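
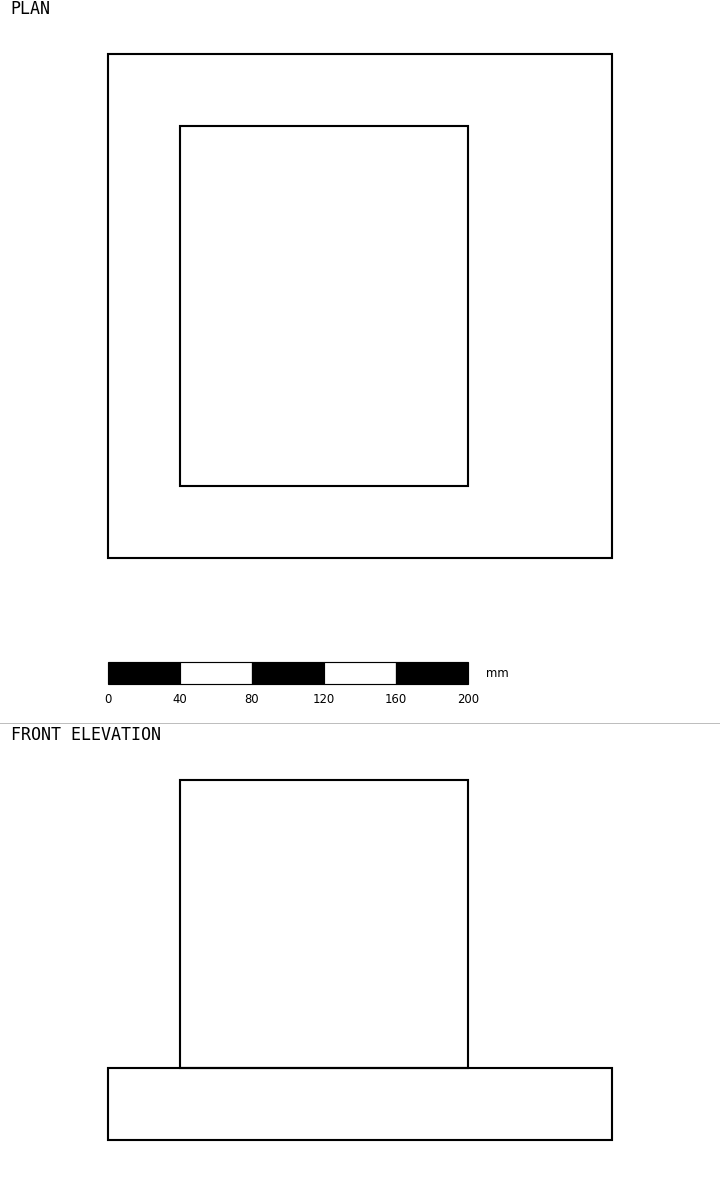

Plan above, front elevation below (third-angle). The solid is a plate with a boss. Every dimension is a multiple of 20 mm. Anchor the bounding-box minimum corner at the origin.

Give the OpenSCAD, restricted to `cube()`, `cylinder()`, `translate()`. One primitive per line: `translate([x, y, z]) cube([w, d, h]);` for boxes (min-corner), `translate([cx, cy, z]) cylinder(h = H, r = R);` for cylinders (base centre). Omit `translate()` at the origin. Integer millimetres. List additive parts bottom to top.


cube([280, 280, 40]);
translate([40, 40, 40]) cube([160, 200, 160]);


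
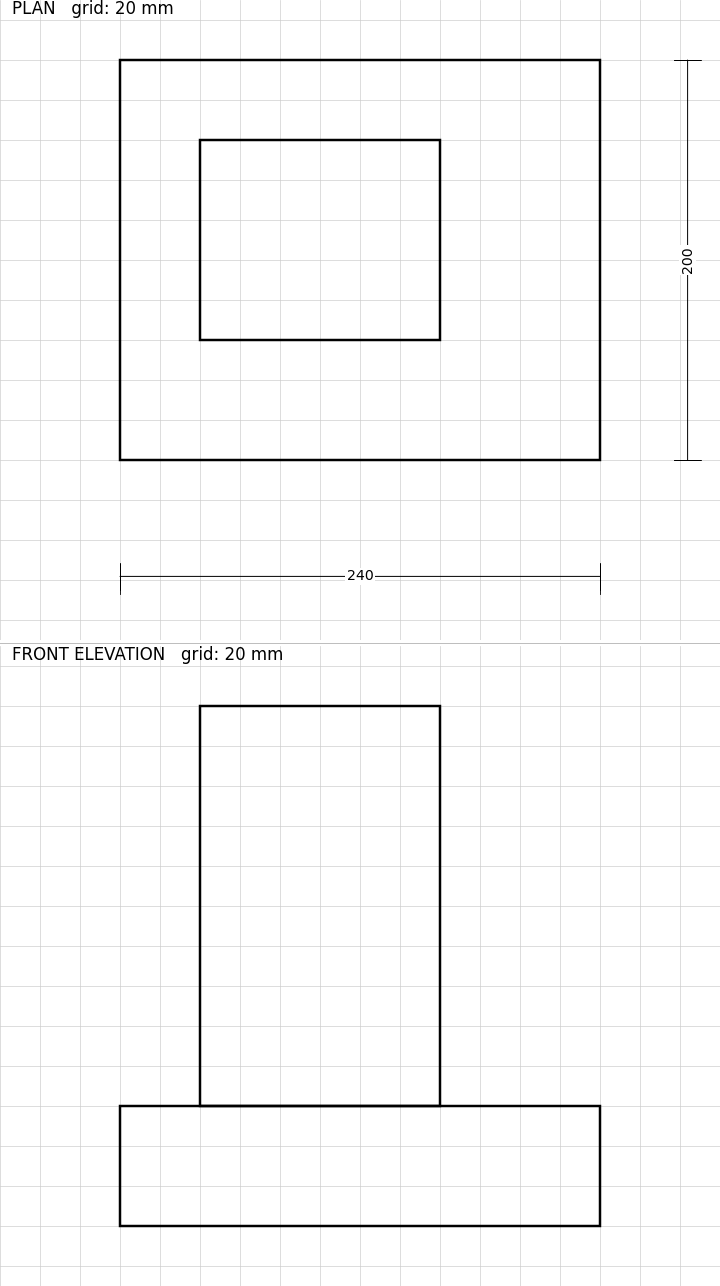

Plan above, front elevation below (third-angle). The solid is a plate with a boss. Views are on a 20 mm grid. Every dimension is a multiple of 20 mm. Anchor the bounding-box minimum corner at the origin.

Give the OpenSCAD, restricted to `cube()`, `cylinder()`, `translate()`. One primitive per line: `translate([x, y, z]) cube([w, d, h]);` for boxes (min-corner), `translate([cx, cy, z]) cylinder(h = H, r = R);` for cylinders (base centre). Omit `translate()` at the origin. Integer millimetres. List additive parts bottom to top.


cube([240, 200, 60]);
translate([40, 60, 60]) cube([120, 100, 200]);


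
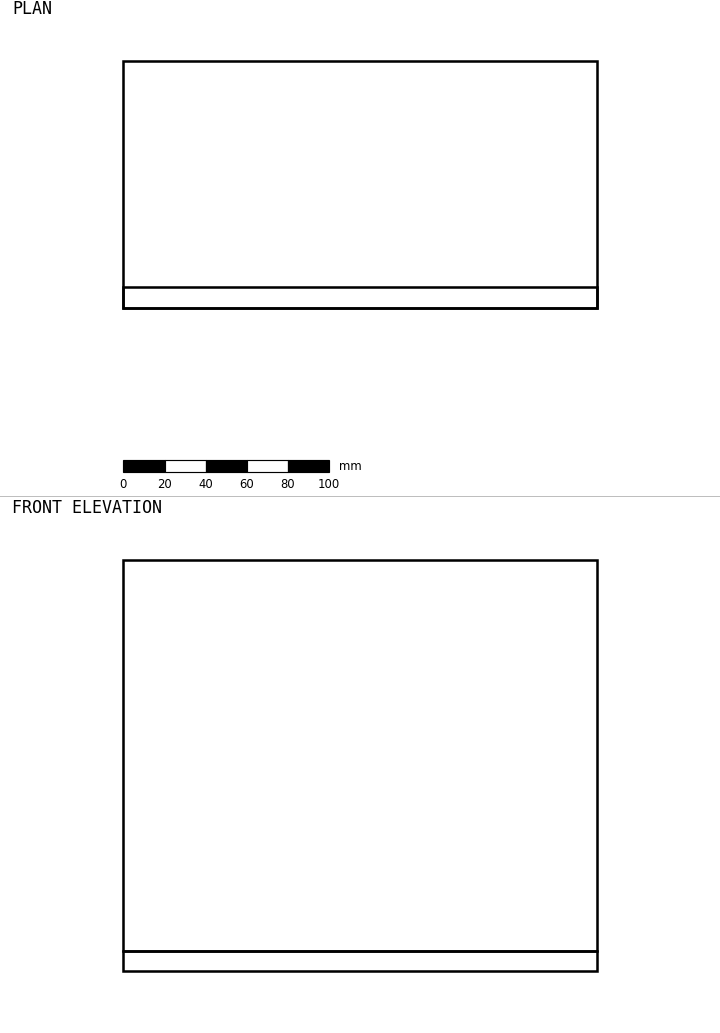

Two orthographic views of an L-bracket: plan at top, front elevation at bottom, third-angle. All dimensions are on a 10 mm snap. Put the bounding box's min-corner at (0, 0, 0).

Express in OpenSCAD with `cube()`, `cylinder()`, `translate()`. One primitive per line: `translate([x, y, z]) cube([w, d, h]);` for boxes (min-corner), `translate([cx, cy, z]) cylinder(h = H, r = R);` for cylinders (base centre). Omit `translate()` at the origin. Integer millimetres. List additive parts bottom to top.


cube([230, 120, 10]);
translate([0, 0, 10]) cube([230, 10, 190]);


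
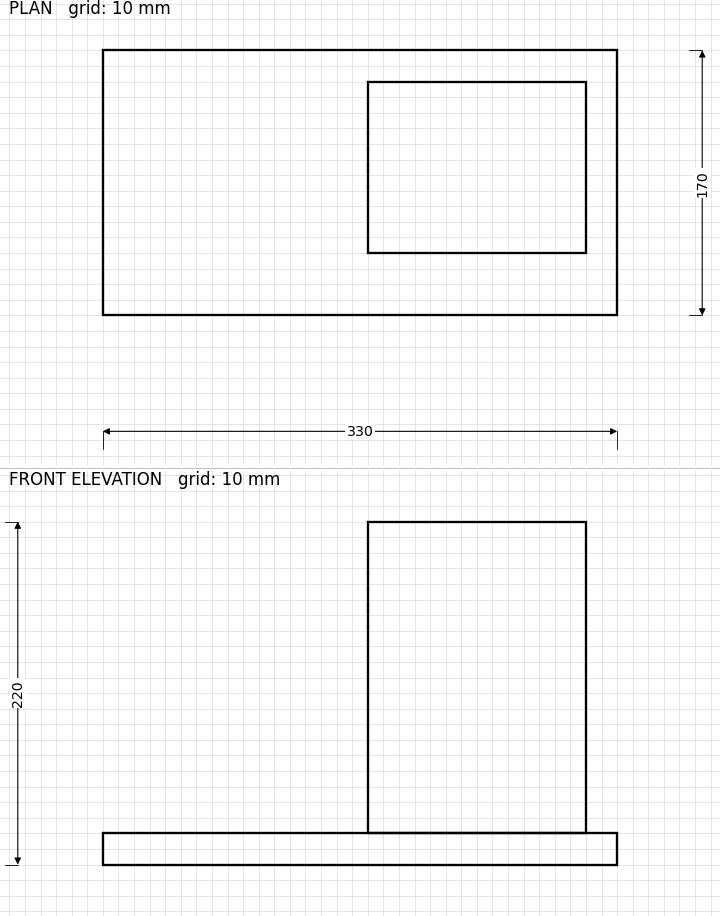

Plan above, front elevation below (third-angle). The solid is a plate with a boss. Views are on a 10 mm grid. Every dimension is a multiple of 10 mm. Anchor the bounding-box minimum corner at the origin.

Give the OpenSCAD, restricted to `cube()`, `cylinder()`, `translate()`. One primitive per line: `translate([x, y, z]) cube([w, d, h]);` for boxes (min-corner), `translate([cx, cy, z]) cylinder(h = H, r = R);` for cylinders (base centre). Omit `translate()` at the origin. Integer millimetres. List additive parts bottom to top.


cube([330, 170, 20]);
translate([170, 40, 20]) cube([140, 110, 200]);


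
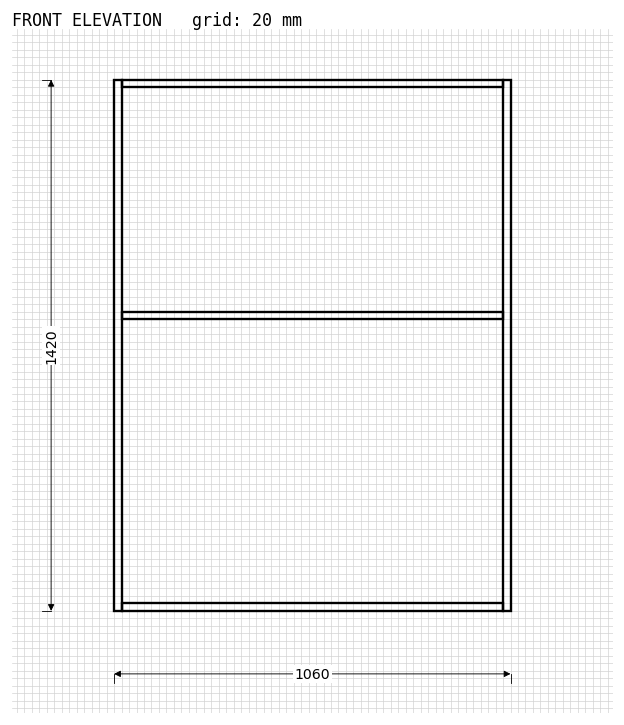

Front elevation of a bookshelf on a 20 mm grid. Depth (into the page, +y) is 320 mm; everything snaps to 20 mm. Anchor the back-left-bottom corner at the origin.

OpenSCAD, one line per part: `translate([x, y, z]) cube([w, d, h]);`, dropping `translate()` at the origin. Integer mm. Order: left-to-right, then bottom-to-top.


cube([20, 320, 1420]);
translate([20, 0, 0]) cube([1020, 320, 20]);
translate([20, 0, 780]) cube([1020, 320, 20]);
translate([20, 0, 1400]) cube([1020, 320, 20]);
translate([1040, 0, 0]) cube([20, 320, 1420]);


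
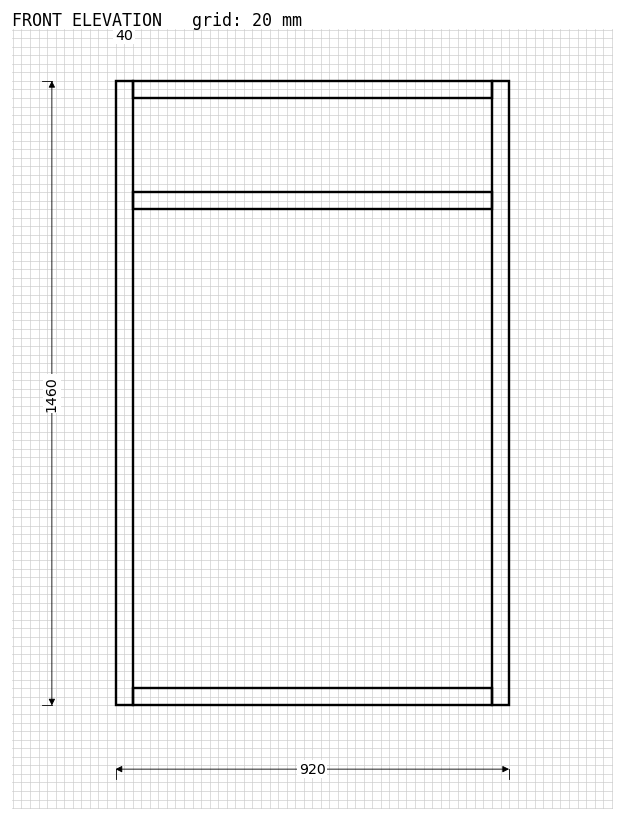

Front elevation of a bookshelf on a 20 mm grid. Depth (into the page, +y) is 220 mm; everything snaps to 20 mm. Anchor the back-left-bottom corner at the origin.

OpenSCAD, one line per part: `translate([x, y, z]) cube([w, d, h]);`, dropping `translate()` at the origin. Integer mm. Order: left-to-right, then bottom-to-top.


cube([40, 220, 1460]);
translate([40, 0, 0]) cube([840, 220, 40]);
translate([40, 0, 1160]) cube([840, 220, 40]);
translate([40, 0, 1420]) cube([840, 220, 40]);
translate([880, 0, 0]) cube([40, 220, 1460]);


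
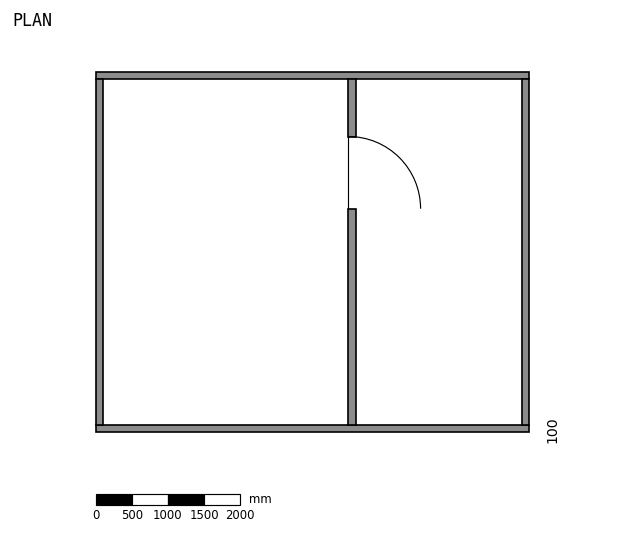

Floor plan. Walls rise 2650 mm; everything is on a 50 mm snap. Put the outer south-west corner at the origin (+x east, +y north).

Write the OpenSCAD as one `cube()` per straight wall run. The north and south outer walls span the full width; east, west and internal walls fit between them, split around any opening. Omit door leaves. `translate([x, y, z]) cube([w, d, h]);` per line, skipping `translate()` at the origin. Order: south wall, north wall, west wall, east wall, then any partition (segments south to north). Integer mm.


cube([6000, 100, 2650]);
translate([0, 4900, 0]) cube([6000, 100, 2650]);
translate([0, 100, 0]) cube([100, 4800, 2650]);
translate([5900, 100, 0]) cube([100, 4800, 2650]);
translate([3500, 100, 0]) cube([100, 3000, 2650]);
translate([3500, 4100, 0]) cube([100, 800, 2650]);


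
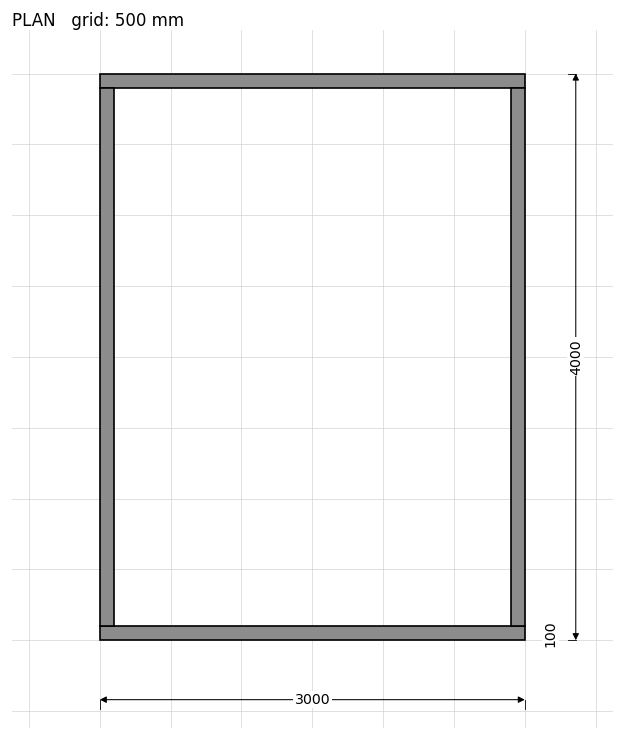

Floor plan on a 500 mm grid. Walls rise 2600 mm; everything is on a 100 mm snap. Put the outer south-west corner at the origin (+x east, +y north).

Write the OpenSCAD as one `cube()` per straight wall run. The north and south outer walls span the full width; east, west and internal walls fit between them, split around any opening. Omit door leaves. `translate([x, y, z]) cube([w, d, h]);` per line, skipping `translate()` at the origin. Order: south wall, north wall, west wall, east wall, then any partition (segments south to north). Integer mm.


cube([3000, 100, 2600]);
translate([0, 3900, 0]) cube([3000, 100, 2600]);
translate([0, 100, 0]) cube([100, 3800, 2600]);
translate([2900, 100, 0]) cube([100, 3800, 2600]);


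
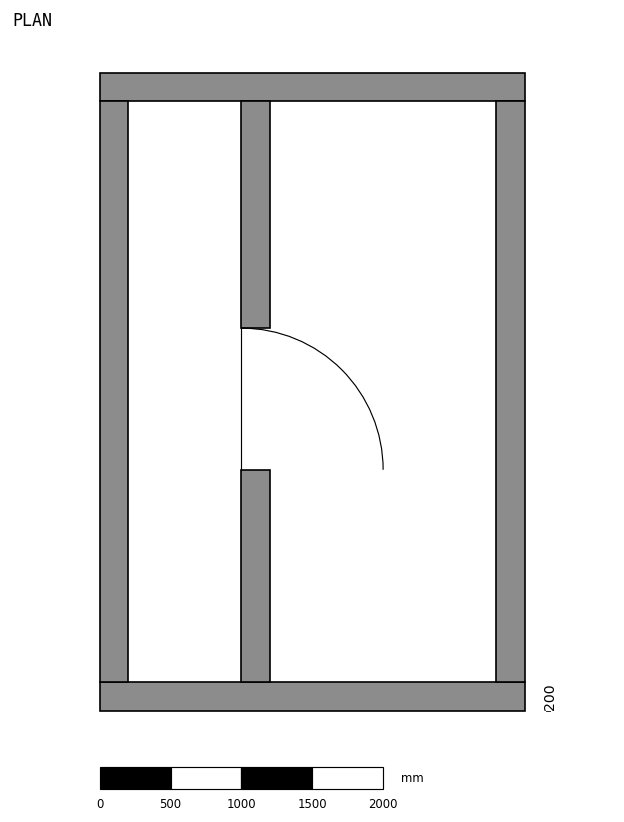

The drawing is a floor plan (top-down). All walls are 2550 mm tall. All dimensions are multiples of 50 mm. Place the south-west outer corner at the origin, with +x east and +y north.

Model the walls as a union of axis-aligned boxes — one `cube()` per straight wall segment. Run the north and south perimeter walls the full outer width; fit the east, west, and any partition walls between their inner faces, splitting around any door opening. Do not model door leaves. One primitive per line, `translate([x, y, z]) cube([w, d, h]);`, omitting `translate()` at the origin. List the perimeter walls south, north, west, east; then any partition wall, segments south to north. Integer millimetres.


cube([3000, 200, 2550]);
translate([0, 4300, 0]) cube([3000, 200, 2550]);
translate([0, 200, 0]) cube([200, 4100, 2550]);
translate([2800, 200, 0]) cube([200, 4100, 2550]);
translate([1000, 200, 0]) cube([200, 1500, 2550]);
translate([1000, 2700, 0]) cube([200, 1600, 2550]);


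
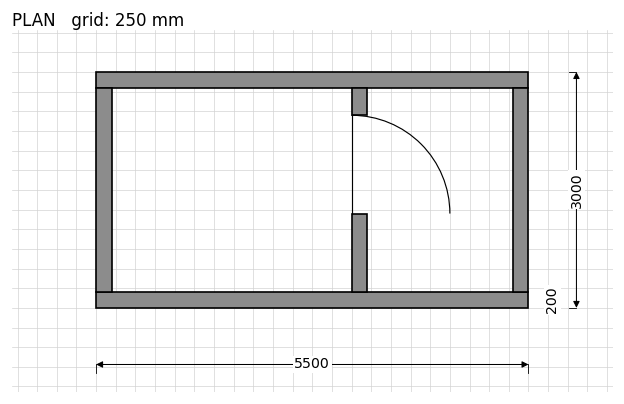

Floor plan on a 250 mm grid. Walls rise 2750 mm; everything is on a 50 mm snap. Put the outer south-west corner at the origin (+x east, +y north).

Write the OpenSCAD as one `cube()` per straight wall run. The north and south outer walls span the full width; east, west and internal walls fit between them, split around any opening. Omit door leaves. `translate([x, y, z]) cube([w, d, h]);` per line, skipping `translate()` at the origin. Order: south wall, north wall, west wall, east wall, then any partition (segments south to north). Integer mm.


cube([5500, 200, 2750]);
translate([0, 2800, 0]) cube([5500, 200, 2750]);
translate([0, 200, 0]) cube([200, 2600, 2750]);
translate([5300, 200, 0]) cube([200, 2600, 2750]);
translate([3250, 200, 0]) cube([200, 1000, 2750]);
translate([3250, 2450, 0]) cube([200, 350, 2750]);


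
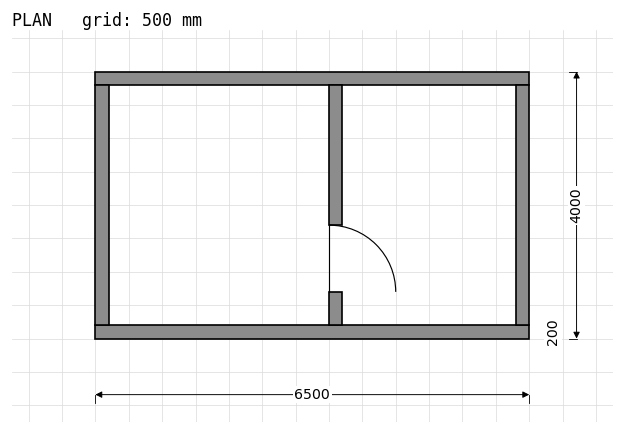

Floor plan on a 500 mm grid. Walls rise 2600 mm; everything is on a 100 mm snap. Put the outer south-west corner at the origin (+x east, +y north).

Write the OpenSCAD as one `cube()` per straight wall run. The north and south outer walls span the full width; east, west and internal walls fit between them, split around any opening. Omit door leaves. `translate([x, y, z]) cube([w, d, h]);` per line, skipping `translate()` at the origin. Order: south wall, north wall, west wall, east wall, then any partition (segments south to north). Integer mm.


cube([6500, 200, 2600]);
translate([0, 3800, 0]) cube([6500, 200, 2600]);
translate([0, 200, 0]) cube([200, 3600, 2600]);
translate([6300, 200, 0]) cube([200, 3600, 2600]);
translate([3500, 200, 0]) cube([200, 500, 2600]);
translate([3500, 1700, 0]) cube([200, 2100, 2600]);


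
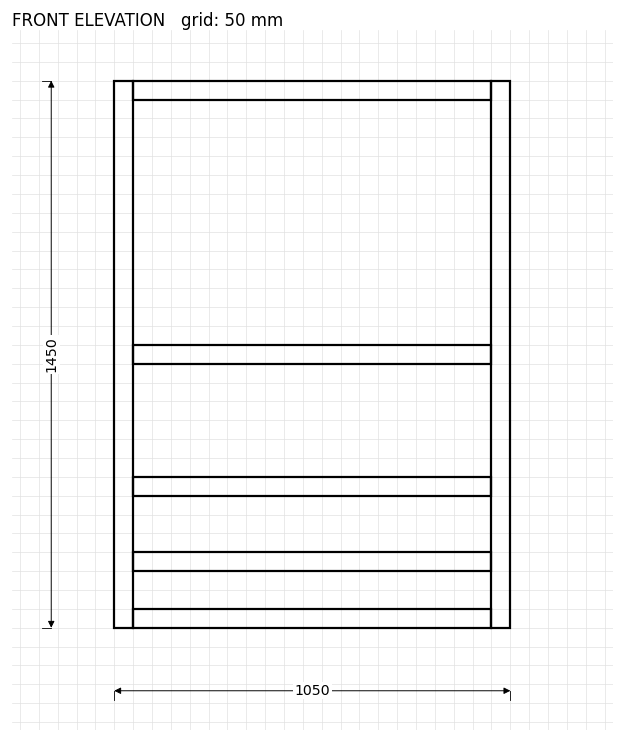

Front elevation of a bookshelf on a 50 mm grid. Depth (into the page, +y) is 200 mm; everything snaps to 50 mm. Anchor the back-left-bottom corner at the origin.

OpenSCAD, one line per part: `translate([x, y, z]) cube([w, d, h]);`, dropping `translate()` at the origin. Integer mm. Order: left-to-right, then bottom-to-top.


cube([50, 200, 1450]);
translate([50, 0, 0]) cube([950, 200, 50]);
translate([50, 0, 150]) cube([950, 200, 50]);
translate([50, 0, 350]) cube([950, 200, 50]);
translate([50, 0, 700]) cube([950, 200, 50]);
translate([50, 0, 1400]) cube([950, 200, 50]);
translate([1000, 0, 0]) cube([50, 200, 1450]);


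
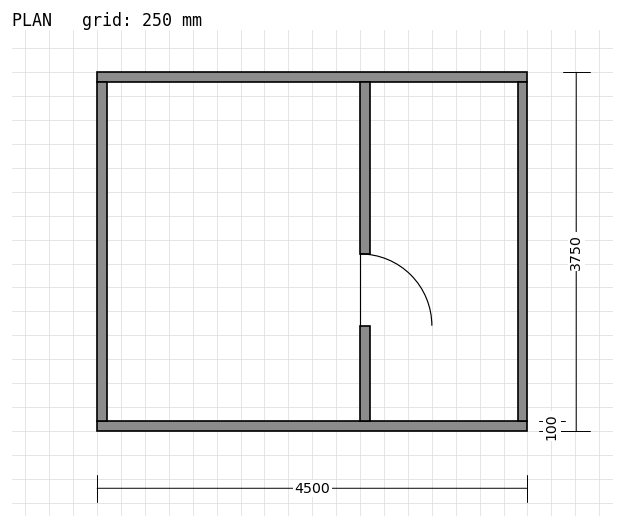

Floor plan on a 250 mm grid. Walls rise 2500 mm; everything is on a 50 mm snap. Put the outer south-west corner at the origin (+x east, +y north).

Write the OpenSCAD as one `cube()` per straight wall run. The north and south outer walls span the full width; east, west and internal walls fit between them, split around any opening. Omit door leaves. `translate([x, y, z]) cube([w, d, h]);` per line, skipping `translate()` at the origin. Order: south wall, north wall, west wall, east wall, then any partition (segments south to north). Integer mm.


cube([4500, 100, 2500]);
translate([0, 3650, 0]) cube([4500, 100, 2500]);
translate([0, 100, 0]) cube([100, 3550, 2500]);
translate([4400, 100, 0]) cube([100, 3550, 2500]);
translate([2750, 100, 0]) cube([100, 1000, 2500]);
translate([2750, 1850, 0]) cube([100, 1800, 2500]);


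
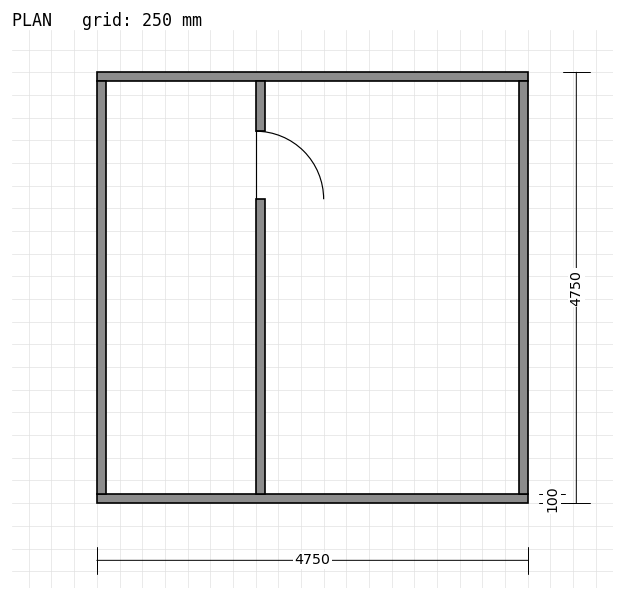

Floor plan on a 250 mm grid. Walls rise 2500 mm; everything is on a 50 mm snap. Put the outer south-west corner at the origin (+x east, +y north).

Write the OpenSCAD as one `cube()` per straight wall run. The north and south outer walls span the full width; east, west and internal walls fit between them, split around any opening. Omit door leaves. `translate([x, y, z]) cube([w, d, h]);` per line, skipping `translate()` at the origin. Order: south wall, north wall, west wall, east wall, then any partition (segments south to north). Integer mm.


cube([4750, 100, 2500]);
translate([0, 4650, 0]) cube([4750, 100, 2500]);
translate([0, 100, 0]) cube([100, 4550, 2500]);
translate([4650, 100, 0]) cube([100, 4550, 2500]);
translate([1750, 100, 0]) cube([100, 3250, 2500]);
translate([1750, 4100, 0]) cube([100, 550, 2500]);


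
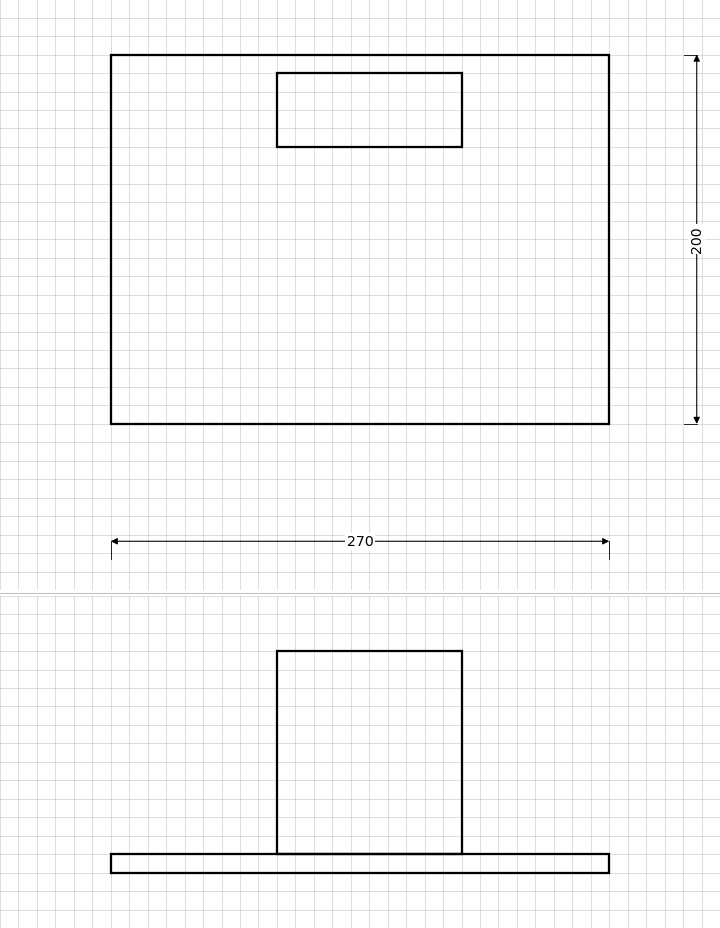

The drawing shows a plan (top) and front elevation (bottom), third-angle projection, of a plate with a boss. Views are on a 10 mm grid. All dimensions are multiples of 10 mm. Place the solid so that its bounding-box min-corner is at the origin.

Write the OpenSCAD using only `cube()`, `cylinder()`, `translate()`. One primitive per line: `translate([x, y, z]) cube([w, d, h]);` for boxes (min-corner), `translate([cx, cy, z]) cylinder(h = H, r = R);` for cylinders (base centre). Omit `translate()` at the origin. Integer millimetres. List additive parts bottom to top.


cube([270, 200, 10]);
translate([90, 150, 10]) cube([100, 40, 110]);


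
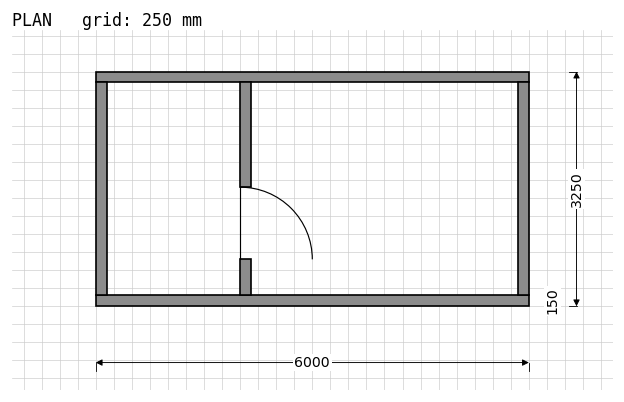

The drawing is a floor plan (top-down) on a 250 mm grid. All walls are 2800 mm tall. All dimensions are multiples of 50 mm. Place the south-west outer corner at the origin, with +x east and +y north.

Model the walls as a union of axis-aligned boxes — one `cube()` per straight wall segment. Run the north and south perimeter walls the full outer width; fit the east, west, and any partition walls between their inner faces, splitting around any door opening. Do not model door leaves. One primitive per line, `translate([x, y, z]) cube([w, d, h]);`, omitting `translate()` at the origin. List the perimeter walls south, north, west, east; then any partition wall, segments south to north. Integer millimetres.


cube([6000, 150, 2800]);
translate([0, 3100, 0]) cube([6000, 150, 2800]);
translate([0, 150, 0]) cube([150, 2950, 2800]);
translate([5850, 150, 0]) cube([150, 2950, 2800]);
translate([2000, 150, 0]) cube([150, 500, 2800]);
translate([2000, 1650, 0]) cube([150, 1450, 2800]);


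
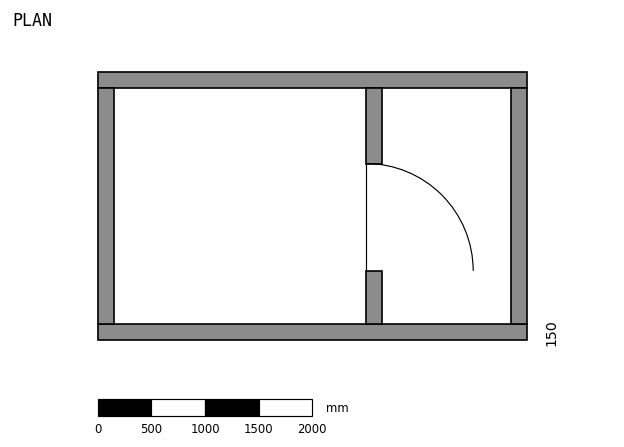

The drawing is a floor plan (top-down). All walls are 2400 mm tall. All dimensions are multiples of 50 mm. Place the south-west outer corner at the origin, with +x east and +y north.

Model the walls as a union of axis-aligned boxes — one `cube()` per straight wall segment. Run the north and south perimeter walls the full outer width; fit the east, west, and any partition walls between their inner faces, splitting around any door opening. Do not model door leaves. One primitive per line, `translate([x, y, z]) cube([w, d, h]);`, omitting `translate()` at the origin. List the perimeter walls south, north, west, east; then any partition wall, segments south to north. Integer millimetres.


cube([4000, 150, 2400]);
translate([0, 2350, 0]) cube([4000, 150, 2400]);
translate([0, 150, 0]) cube([150, 2200, 2400]);
translate([3850, 150, 0]) cube([150, 2200, 2400]);
translate([2500, 150, 0]) cube([150, 500, 2400]);
translate([2500, 1650, 0]) cube([150, 700, 2400]);


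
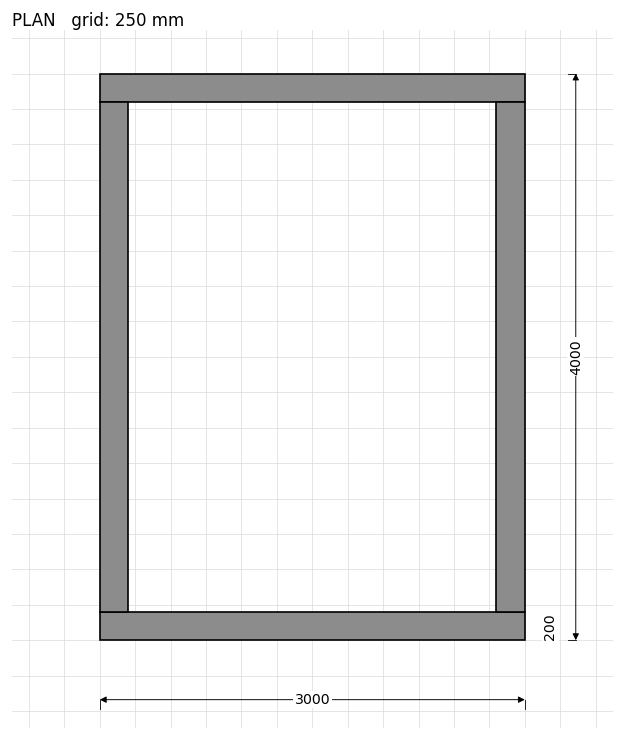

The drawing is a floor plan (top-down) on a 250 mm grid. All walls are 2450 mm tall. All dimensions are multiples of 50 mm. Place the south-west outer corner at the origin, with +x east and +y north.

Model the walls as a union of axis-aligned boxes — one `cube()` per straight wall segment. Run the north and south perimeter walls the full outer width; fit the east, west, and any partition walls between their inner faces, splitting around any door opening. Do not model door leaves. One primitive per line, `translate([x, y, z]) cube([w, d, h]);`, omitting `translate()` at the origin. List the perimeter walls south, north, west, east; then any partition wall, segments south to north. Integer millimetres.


cube([3000, 200, 2450]);
translate([0, 3800, 0]) cube([3000, 200, 2450]);
translate([0, 200, 0]) cube([200, 3600, 2450]);
translate([2800, 200, 0]) cube([200, 3600, 2450]);


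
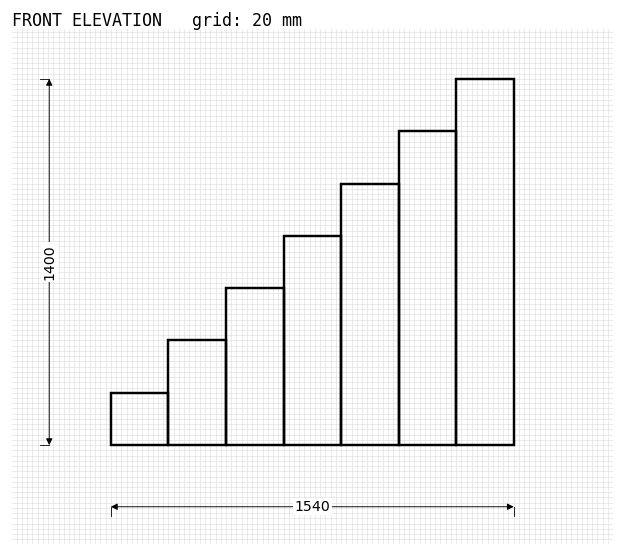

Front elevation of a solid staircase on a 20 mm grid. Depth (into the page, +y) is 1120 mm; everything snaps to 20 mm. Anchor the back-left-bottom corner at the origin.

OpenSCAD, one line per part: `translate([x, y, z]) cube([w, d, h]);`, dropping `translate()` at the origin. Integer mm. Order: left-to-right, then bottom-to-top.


cube([220, 1120, 200]);
translate([220, 0, 0]) cube([220, 1120, 400]);
translate([440, 0, 0]) cube([220, 1120, 600]);
translate([660, 0, 0]) cube([220, 1120, 800]);
translate([880, 0, 0]) cube([220, 1120, 1000]);
translate([1100, 0, 0]) cube([220, 1120, 1200]);
translate([1320, 0, 0]) cube([220, 1120, 1400]);


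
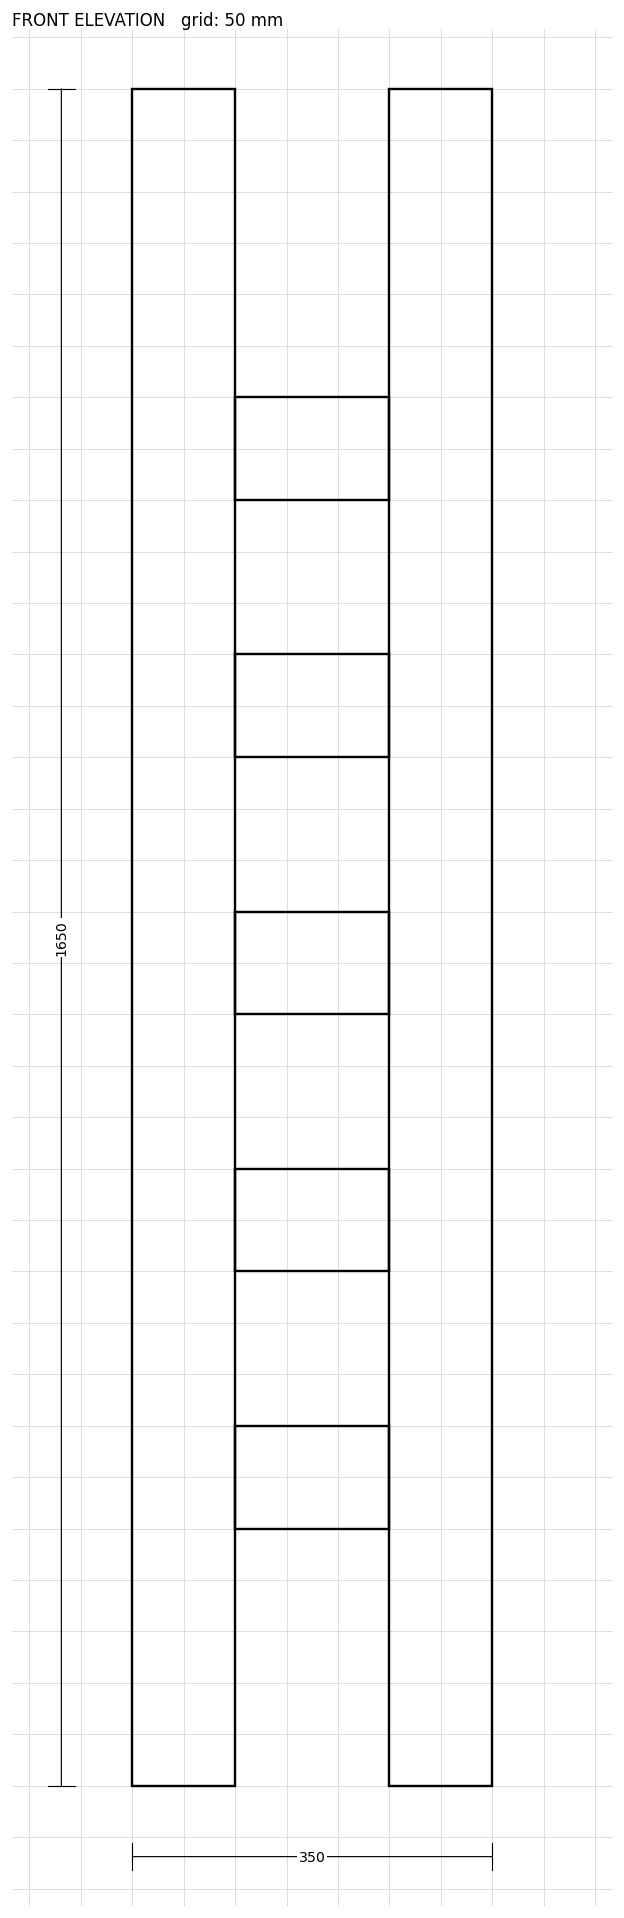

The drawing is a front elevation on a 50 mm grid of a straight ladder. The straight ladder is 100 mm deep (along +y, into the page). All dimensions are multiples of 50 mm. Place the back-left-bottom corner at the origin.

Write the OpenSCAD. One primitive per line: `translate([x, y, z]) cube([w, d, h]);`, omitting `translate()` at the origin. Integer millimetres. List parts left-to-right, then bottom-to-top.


cube([100, 100, 1650]);
translate([100, 0, 250]) cube([150, 100, 100]);
translate([100, 0, 500]) cube([150, 100, 100]);
translate([100, 0, 750]) cube([150, 100, 100]);
translate([100, 0, 1000]) cube([150, 100, 100]);
translate([100, 0, 1250]) cube([150, 100, 100]);
translate([250, 0, 0]) cube([100, 100, 1650]);


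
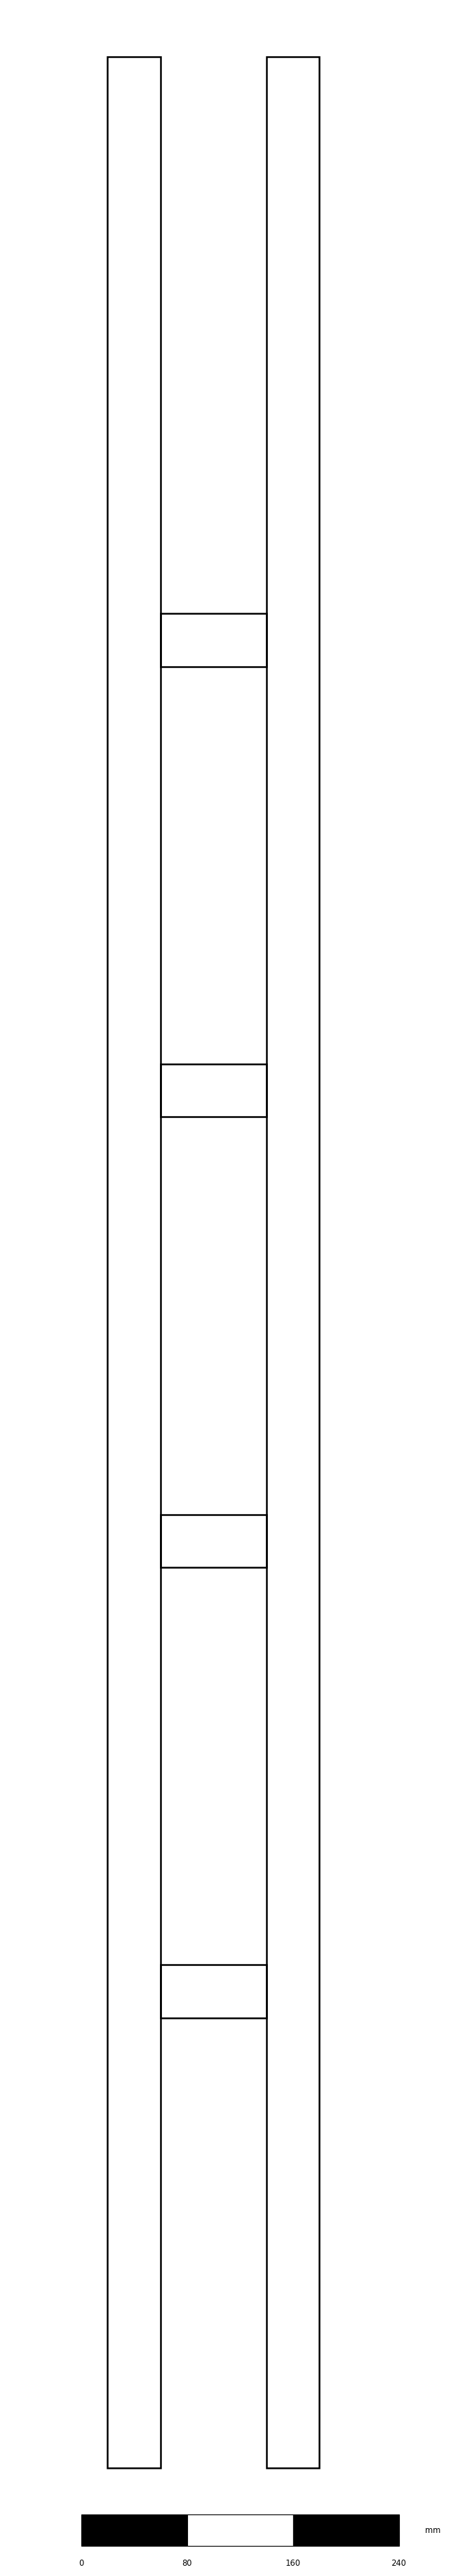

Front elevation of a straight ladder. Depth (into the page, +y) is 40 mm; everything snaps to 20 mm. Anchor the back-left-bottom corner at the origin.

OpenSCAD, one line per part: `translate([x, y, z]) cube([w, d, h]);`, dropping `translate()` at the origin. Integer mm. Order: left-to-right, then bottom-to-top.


cube([40, 40, 1820]);
translate([40, 0, 340]) cube([80, 40, 40]);
translate([40, 0, 680]) cube([80, 40, 40]);
translate([40, 0, 1020]) cube([80, 40, 40]);
translate([40, 0, 1360]) cube([80, 40, 40]);
translate([120, 0, 0]) cube([40, 40, 1820]);


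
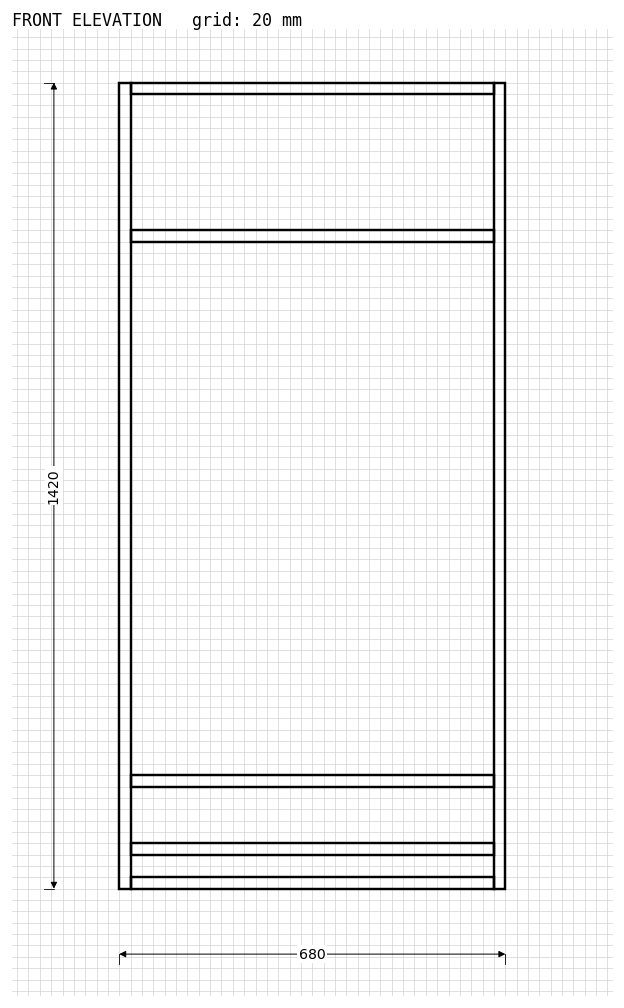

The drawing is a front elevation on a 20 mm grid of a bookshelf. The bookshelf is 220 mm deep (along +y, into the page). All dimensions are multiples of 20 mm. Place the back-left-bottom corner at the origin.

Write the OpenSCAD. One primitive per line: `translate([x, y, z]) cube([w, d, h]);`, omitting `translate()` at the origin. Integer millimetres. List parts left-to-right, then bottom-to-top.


cube([20, 220, 1420]);
translate([20, 0, 0]) cube([640, 220, 20]);
translate([20, 0, 60]) cube([640, 220, 20]);
translate([20, 0, 180]) cube([640, 220, 20]);
translate([20, 0, 1140]) cube([640, 220, 20]);
translate([20, 0, 1400]) cube([640, 220, 20]);
translate([660, 0, 0]) cube([20, 220, 1420]);


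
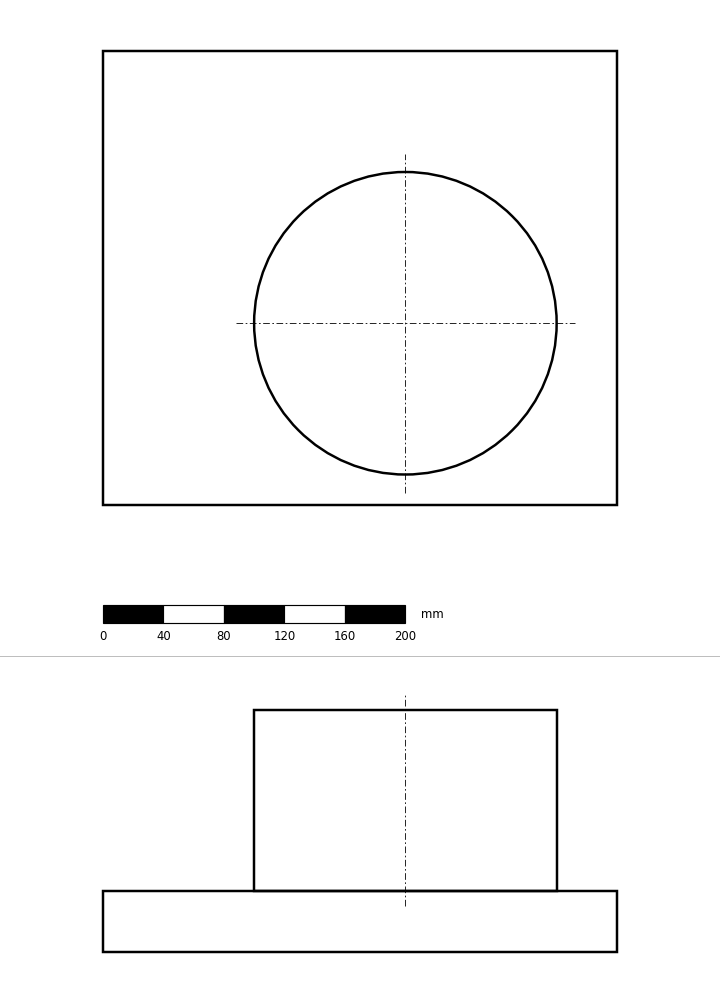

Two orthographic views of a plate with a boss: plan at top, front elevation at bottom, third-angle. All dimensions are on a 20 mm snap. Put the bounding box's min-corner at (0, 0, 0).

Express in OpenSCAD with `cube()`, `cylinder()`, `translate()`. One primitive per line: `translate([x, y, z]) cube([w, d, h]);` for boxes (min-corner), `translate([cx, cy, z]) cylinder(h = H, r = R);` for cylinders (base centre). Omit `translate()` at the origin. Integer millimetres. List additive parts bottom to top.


cube([340, 300, 40]);
translate([200, 120, 40]) cylinder(h = 120, r = 100);


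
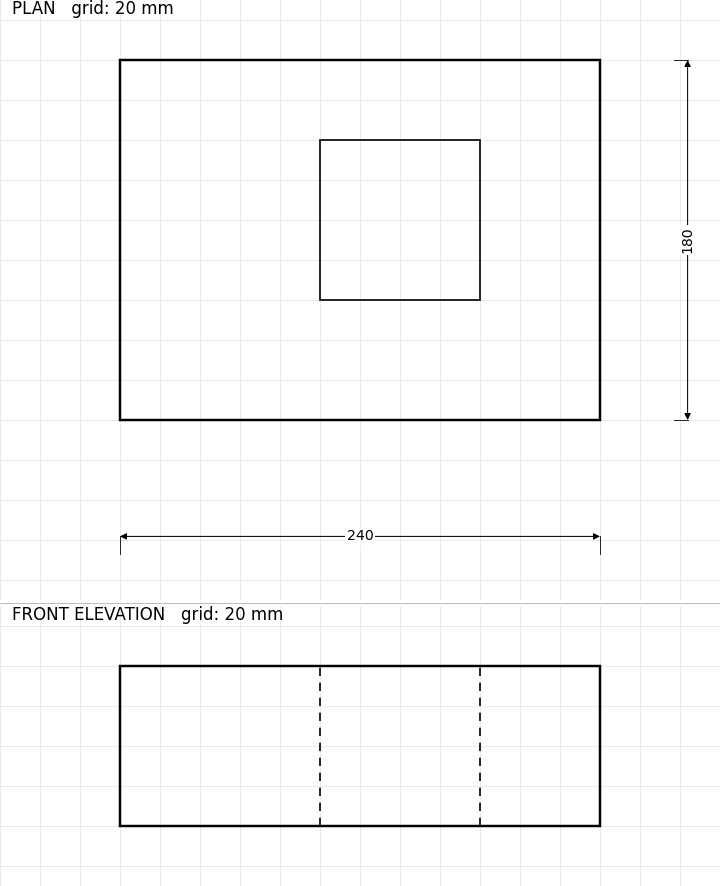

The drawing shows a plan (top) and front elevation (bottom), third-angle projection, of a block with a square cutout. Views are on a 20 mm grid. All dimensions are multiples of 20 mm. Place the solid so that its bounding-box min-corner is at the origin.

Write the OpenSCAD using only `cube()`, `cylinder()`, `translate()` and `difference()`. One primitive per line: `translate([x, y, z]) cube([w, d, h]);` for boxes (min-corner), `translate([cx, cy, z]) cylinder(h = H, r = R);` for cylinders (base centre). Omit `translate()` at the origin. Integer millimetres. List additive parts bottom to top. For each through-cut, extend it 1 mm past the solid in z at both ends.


difference() {
  cube([240, 180, 80]);
  translate([100, 60, -1]) cube([80, 80, 82]);
}


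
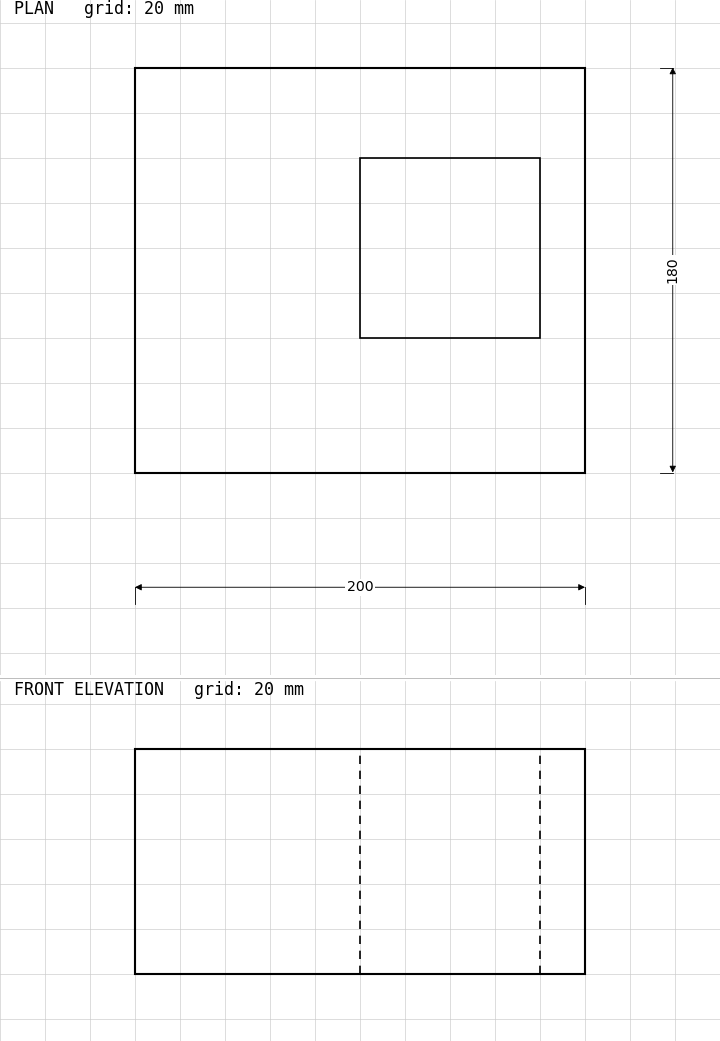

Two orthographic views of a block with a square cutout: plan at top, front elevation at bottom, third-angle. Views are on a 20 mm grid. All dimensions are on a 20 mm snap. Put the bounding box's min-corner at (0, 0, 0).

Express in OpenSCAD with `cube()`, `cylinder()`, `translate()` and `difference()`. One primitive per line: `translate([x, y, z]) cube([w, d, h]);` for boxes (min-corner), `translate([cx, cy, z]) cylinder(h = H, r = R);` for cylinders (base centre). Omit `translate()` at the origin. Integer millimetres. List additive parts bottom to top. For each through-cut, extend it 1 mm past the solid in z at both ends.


difference() {
  cube([200, 180, 100]);
  translate([100, 60, -1]) cube([80, 80, 102]);
}


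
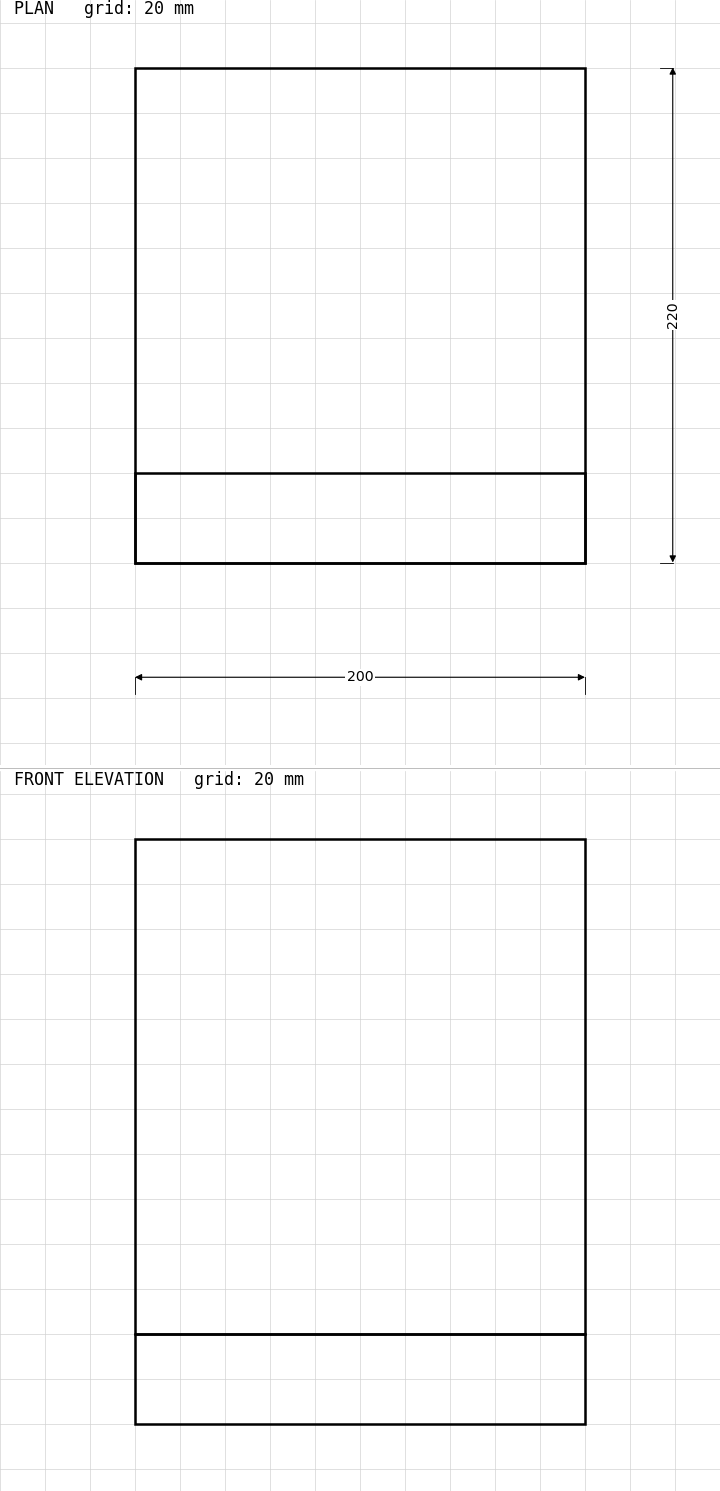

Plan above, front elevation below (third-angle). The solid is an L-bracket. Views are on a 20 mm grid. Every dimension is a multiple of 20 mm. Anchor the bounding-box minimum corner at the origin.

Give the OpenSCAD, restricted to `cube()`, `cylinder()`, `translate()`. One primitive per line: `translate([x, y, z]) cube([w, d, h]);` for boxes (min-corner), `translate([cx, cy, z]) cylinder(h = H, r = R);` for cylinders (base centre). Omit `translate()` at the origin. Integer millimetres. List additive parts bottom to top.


cube([200, 220, 40]);
translate([0, 0, 40]) cube([200, 40, 220]);


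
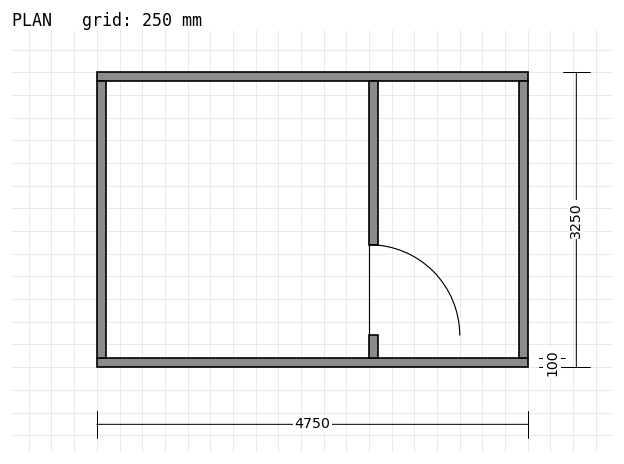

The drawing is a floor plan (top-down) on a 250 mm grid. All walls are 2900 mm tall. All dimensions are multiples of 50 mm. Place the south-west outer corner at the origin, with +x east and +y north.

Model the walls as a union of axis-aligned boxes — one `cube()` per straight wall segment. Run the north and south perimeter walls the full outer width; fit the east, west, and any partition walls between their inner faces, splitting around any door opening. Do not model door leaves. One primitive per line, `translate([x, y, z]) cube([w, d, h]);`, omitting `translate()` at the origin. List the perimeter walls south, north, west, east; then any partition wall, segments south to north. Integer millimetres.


cube([4750, 100, 2900]);
translate([0, 3150, 0]) cube([4750, 100, 2900]);
translate([0, 100, 0]) cube([100, 3050, 2900]);
translate([4650, 100, 0]) cube([100, 3050, 2900]);
translate([3000, 100, 0]) cube([100, 250, 2900]);
translate([3000, 1350, 0]) cube([100, 1800, 2900]);


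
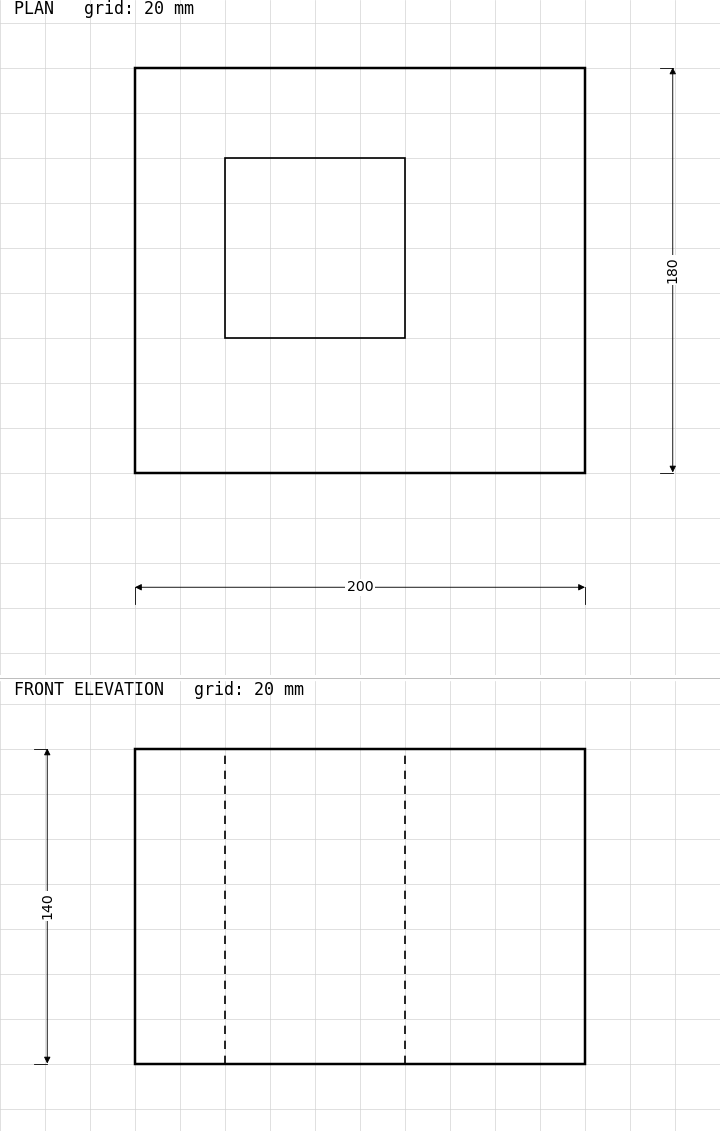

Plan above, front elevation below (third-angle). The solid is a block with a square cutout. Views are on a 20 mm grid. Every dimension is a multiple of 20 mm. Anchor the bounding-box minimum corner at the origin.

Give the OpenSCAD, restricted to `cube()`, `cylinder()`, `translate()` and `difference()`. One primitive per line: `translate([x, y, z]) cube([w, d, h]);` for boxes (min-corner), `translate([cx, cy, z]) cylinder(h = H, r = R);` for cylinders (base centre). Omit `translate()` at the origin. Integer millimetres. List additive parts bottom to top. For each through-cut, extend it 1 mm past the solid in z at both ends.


difference() {
  cube([200, 180, 140]);
  translate([40, 60, -1]) cube([80, 80, 142]);
}


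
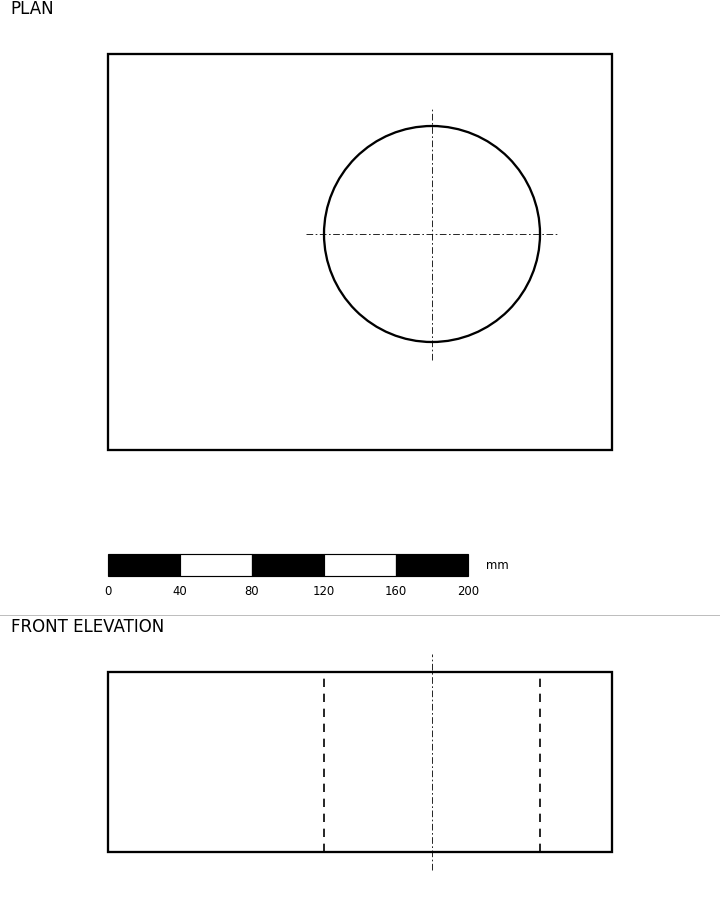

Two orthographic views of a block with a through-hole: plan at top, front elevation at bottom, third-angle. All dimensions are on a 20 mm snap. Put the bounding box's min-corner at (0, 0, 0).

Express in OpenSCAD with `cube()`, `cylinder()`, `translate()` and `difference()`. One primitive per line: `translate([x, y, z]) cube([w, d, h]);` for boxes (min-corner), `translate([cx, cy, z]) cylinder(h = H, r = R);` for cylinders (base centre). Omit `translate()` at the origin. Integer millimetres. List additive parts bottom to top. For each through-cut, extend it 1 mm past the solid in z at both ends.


difference() {
  cube([280, 220, 100]);
  translate([180, 120, -1]) cylinder(h = 102, r = 60);
}


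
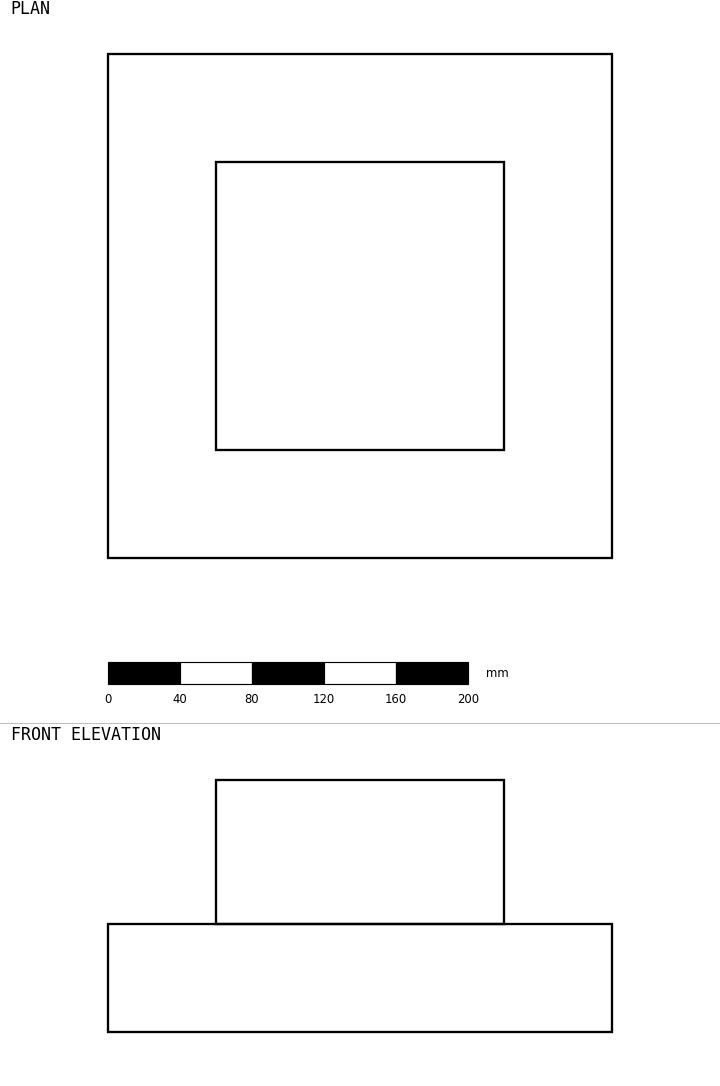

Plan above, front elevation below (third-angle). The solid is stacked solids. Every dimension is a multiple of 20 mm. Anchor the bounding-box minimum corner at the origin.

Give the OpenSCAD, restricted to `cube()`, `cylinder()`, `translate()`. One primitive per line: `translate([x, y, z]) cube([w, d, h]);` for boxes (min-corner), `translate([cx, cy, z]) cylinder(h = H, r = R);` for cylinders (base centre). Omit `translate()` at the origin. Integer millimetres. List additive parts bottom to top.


cube([280, 280, 60]);
translate([60, 60, 60]) cube([160, 160, 80]);


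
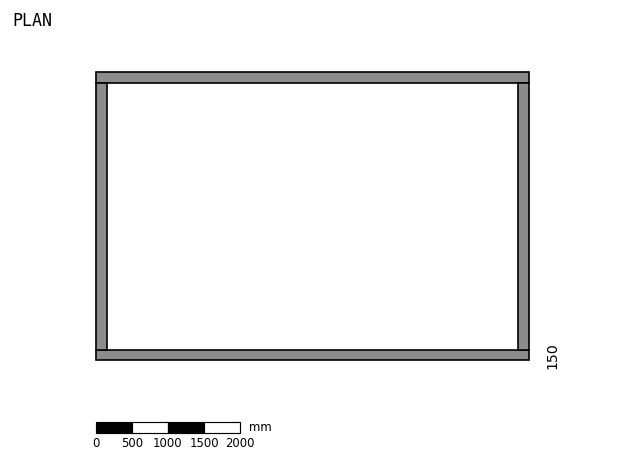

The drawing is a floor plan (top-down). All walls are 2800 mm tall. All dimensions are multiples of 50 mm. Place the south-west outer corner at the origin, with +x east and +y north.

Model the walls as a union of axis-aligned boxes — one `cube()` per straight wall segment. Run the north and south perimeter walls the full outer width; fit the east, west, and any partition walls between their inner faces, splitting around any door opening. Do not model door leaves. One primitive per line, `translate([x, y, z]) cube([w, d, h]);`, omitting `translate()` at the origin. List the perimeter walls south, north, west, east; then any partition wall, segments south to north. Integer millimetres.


cube([6000, 150, 2800]);
translate([0, 3850, 0]) cube([6000, 150, 2800]);
translate([0, 150, 0]) cube([150, 3700, 2800]);
translate([5850, 150, 0]) cube([150, 3700, 2800]);


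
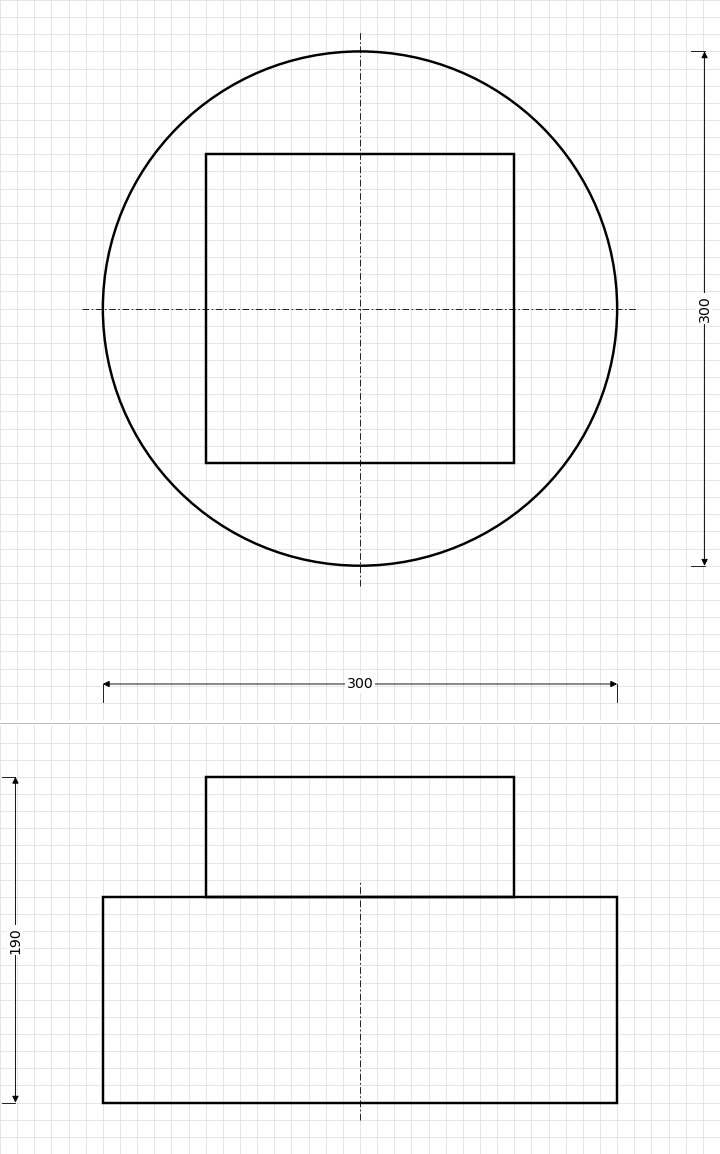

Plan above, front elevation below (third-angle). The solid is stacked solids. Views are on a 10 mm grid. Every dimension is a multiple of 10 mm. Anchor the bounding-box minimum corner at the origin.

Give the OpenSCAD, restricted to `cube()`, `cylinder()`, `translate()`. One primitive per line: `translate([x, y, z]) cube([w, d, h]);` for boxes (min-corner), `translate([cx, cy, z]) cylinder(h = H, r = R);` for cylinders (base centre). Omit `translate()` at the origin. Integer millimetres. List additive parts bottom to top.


translate([150, 150, 0]) cylinder(h = 120, r = 150);
translate([60, 60, 120]) cube([180, 180, 70]);


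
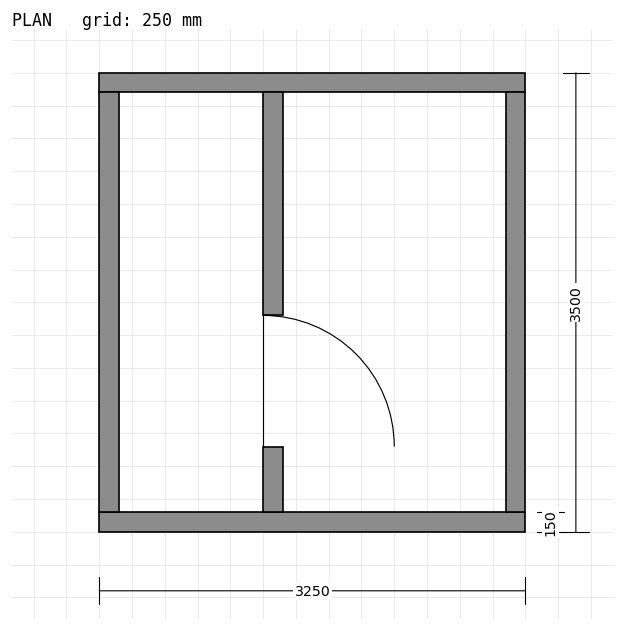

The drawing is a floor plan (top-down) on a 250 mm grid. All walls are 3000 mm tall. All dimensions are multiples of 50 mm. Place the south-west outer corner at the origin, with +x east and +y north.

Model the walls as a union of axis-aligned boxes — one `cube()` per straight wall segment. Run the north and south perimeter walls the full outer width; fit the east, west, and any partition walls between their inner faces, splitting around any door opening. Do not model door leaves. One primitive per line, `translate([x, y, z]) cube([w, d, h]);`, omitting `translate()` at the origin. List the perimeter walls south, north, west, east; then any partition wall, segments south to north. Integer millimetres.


cube([3250, 150, 3000]);
translate([0, 3350, 0]) cube([3250, 150, 3000]);
translate([0, 150, 0]) cube([150, 3200, 3000]);
translate([3100, 150, 0]) cube([150, 3200, 3000]);
translate([1250, 150, 0]) cube([150, 500, 3000]);
translate([1250, 1650, 0]) cube([150, 1700, 3000]);


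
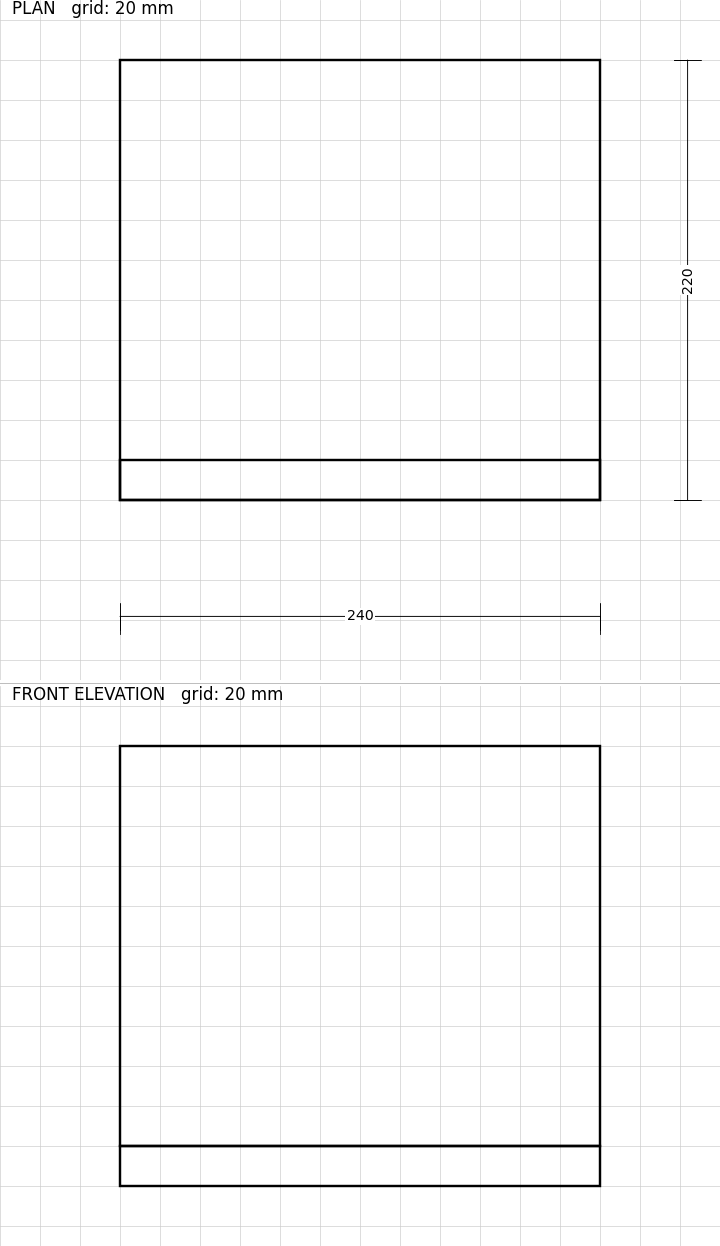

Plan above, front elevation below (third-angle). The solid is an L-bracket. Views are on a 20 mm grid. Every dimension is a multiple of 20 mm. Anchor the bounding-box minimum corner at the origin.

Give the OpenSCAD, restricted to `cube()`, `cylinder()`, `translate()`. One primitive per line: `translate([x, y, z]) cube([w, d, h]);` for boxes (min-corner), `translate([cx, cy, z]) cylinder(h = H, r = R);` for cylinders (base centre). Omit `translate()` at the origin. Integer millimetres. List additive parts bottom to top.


cube([240, 220, 20]);
translate([0, 0, 20]) cube([240, 20, 200]);


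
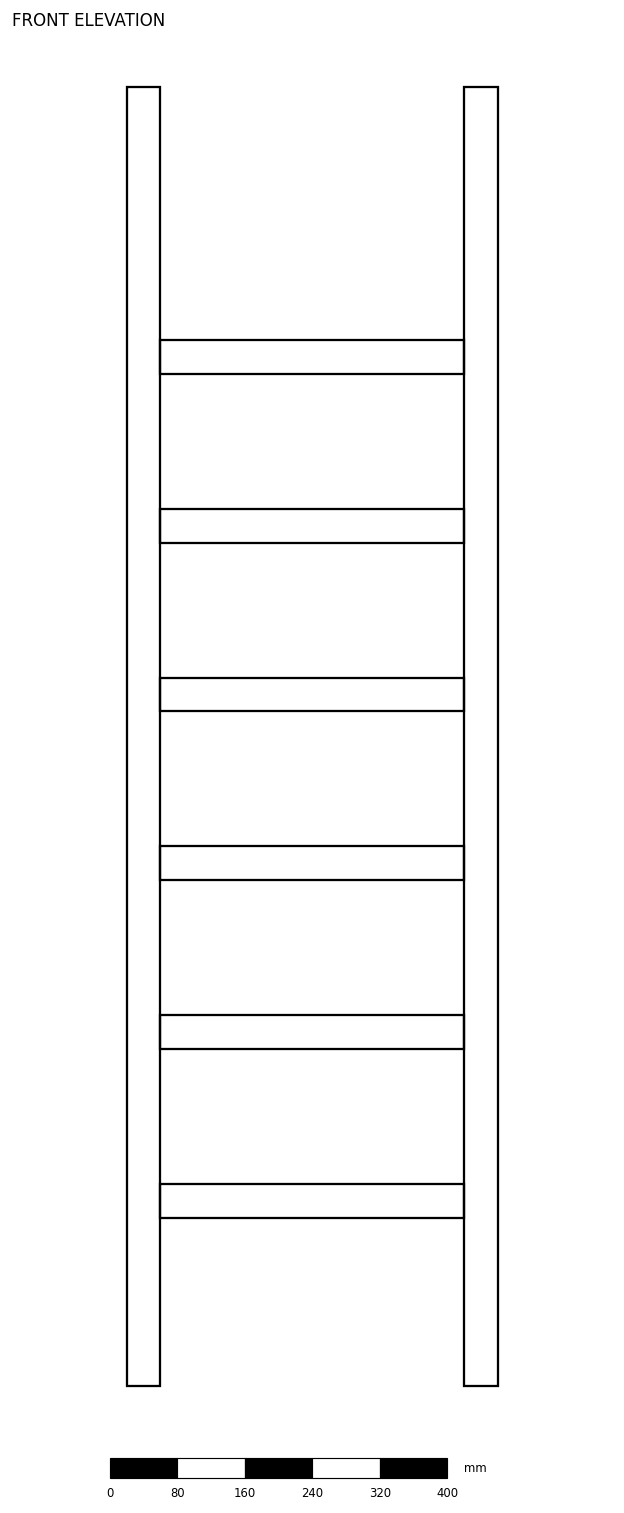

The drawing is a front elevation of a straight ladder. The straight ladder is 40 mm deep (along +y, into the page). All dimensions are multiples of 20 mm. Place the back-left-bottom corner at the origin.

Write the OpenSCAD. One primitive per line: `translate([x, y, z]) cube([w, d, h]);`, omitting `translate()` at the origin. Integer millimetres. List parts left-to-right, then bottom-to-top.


cube([40, 40, 1540]);
translate([40, 0, 200]) cube([360, 40, 40]);
translate([40, 0, 400]) cube([360, 40, 40]);
translate([40, 0, 600]) cube([360, 40, 40]);
translate([40, 0, 800]) cube([360, 40, 40]);
translate([40, 0, 1000]) cube([360, 40, 40]);
translate([40, 0, 1200]) cube([360, 40, 40]);
translate([400, 0, 0]) cube([40, 40, 1540]);


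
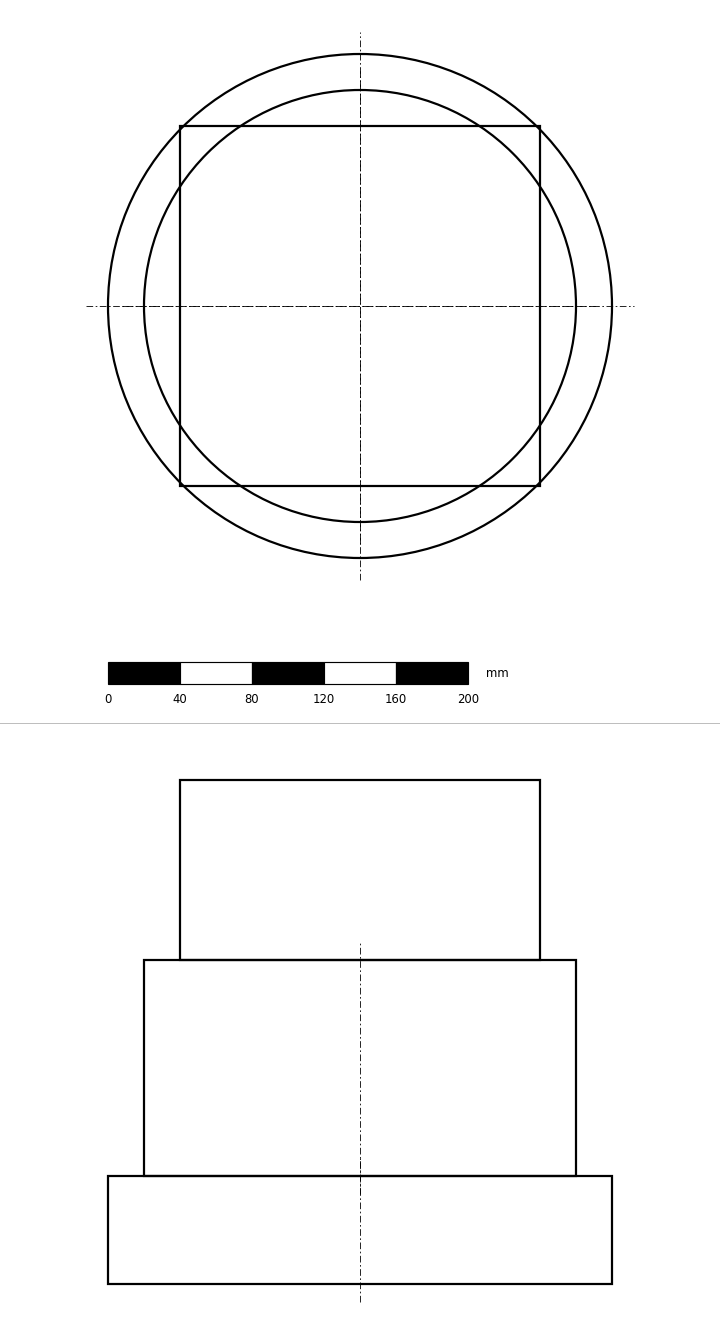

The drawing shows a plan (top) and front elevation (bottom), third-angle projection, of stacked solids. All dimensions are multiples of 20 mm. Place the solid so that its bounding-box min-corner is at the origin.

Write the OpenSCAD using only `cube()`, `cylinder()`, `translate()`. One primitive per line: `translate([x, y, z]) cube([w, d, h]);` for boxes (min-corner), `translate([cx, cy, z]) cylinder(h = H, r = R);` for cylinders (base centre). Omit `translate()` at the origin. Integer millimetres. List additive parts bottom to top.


translate([140, 140, 0]) cylinder(h = 60, r = 140);
translate([140, 140, 60]) cylinder(h = 120, r = 120);
translate([40, 40, 180]) cube([200, 200, 100]);
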